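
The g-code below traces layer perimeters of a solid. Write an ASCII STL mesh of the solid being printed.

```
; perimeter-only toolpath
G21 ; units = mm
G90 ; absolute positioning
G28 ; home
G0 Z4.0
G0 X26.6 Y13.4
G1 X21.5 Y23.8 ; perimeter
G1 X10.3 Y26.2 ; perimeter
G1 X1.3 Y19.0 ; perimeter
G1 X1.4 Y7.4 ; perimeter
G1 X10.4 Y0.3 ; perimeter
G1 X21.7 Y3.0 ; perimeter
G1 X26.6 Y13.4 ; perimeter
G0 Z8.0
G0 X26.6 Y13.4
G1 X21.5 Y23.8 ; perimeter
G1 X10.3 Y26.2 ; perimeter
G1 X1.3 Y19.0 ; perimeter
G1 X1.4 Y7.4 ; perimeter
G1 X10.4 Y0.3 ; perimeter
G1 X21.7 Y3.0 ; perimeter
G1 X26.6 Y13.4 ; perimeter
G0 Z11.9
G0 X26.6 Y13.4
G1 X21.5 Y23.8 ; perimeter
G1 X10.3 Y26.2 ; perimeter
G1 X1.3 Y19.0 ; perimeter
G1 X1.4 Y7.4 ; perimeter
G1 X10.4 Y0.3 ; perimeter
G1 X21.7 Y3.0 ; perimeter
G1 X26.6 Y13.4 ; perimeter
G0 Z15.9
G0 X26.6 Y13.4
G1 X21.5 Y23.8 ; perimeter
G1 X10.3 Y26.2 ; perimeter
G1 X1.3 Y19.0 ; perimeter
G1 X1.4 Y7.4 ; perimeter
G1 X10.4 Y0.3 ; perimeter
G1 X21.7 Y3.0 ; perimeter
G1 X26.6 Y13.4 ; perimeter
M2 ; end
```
solid part
  facet normal 0.0000 0.0000 -1.0000
    outer loop
      vertex 10.3 26.2 0.0
      vertex 21.5 23.8 0.0
      vertex 26.6 13.4 0.0
    endloop
  endfacet
  facet normal 0.0000 0.0000 -1.0000
    outer loop
      vertex 1.3 19.0 0.0
      vertex 10.3 26.2 0.0
      vertex 26.6 13.4 0.0
    endloop
  endfacet
  facet normal 0.0000 0.0000 -1.0000
    outer loop
      vertex 1.4 7.4 0.0
      vertex 1.3 19.0 0.0
      vertex 26.6 13.4 0.0
    endloop
  endfacet
  facet normal 0.0000 0.0000 -1.0000
    outer loop
      vertex 10.4 0.3 0.0
      vertex 1.4 7.4 0.0
      vertex 26.6 13.4 0.0
    endloop
  endfacet
  facet normal 0.0000 0.0000 -1.0000
    outer loop
      vertex 21.7 3.0 0.0
      vertex 10.4 0.3 0.0
      vertex 26.6 13.4 0.0
    endloop
  endfacet
  facet normal 0.0000 0.0000 1.0000
    outer loop
      vertex 26.6 13.4 15.9
      vertex 21.5 23.8 15.9
      vertex 10.3 26.2 15.9
    endloop
  endfacet
  facet normal 0.0000 0.0000 1.0000
    outer loop
      vertex 26.6 13.4 15.9
      vertex 10.3 26.2 15.9
      vertex 1.3 19.0 15.9
    endloop
  endfacet
  facet normal 0.0000 0.0000 1.0000
    outer loop
      vertex 26.6 13.4 15.9
      vertex 1.3 19.0 15.9
      vertex 1.4 7.4 15.9
    endloop
  endfacet
  facet normal 0.0000 0.0000 1.0000
    outer loop
      vertex 26.6 13.4 15.9
      vertex 1.4 7.4 15.9
      vertex 10.4 0.3 15.9
    endloop
  endfacet
  facet normal 0.0000 0.0000 1.0000
    outer loop
      vertex 26.6 13.4 15.9
      vertex 10.4 0.3 15.9
      vertex 21.7 3.0 15.9
    endloop
  endfacet
  facet normal 0.8979 0.4403 0.0000
    outer loop
      vertex 26.6 13.4 0.0
      vertex 21.5 23.8 0.0
      vertex 21.5 23.8 15.9
    endloop
  endfacet
  facet normal 0.8979 0.4403 0.0000
    outer loop
      vertex 26.6 13.4 0.0
      vertex 21.5 23.8 15.9
      vertex 26.6 13.4 15.9
    endloop
  endfacet
  facet normal 0.2095 0.9778 0.0000
    outer loop
      vertex 21.5 23.8 0.0
      vertex 10.3 26.2 0.0
      vertex 10.3 26.2 15.9
    endloop
  endfacet
  facet normal 0.2095 0.9778 0.0000
    outer loop
      vertex 21.5 23.8 0.0
      vertex 10.3 26.2 15.9
      vertex 21.5 23.8 15.9
    endloop
  endfacet
  facet normal -0.6247 0.7809 0.0000
    outer loop
      vertex 10.3 26.2 0.0
      vertex 1.3 19.0 0.0
      vertex 1.3 19.0 15.9
    endloop
  endfacet
  facet normal -0.6247 0.7809 0.0000
    outer loop
      vertex 10.3 26.2 0.0
      vertex 1.3 19.0 15.9
      vertex 10.3 26.2 15.9
    endloop
  endfacet
  facet normal -1.0000 -0.0086 0.0000
    outer loop
      vertex 1.3 19.0 0.0
      vertex 1.4 7.4 0.0
      vertex 1.4 7.4 15.9
    endloop
  endfacet
  facet normal -1.0000 -0.0086 0.0000
    outer loop
      vertex 1.3 19.0 0.0
      vertex 1.4 7.4 15.9
      vertex 1.3 19.0 15.9
    endloop
  endfacet
  facet normal -0.6194 -0.7851 0.0000
    outer loop
      vertex 1.4 7.4 0.0
      vertex 10.4 0.3 0.0
      vertex 10.4 0.3 15.9
    endloop
  endfacet
  facet normal -0.6194 -0.7851 0.0000
    outer loop
      vertex 1.4 7.4 0.0
      vertex 10.4 0.3 15.9
      vertex 1.4 7.4 15.9
    endloop
  endfacet
  facet normal 0.2324 -0.9726 0.0000
    outer loop
      vertex 10.4 0.3 0.0
      vertex 21.7 3.0 0.0
      vertex 21.7 3.0 15.9
    endloop
  endfacet
  facet normal 0.2324 -0.9726 0.0000
    outer loop
      vertex 10.4 0.3 0.0
      vertex 21.7 3.0 15.9
      vertex 10.4 0.3 15.9
    endloop
  endfacet
  facet normal 0.9046 -0.4262 0.0000
    outer loop
      vertex 21.7 3.0 0.0
      vertex 26.6 13.4 0.0
      vertex 26.6 13.4 15.9
    endloop
  endfacet
  facet normal 0.9046 -0.4262 0.0000
    outer loop
      vertex 21.7 3.0 0.0
      vertex 26.6 13.4 15.9
      vertex 21.7 3.0 15.9
    endloop
  endfacet
endsolid part

The G0 Z moves step by Δz≈4.0 mm. Every layer's G1 loop is the same polygon, so the solid is a straight extrusion of it from z=0 to z≈15.9. Closing with flat bottom and top caps and triangulating gives 24 facets — a regular 7-sided prism (a cylinder approximated with 7 flat sides), circumscribed radius ≈ 13.3 mm, height ≈ 15.9 mm.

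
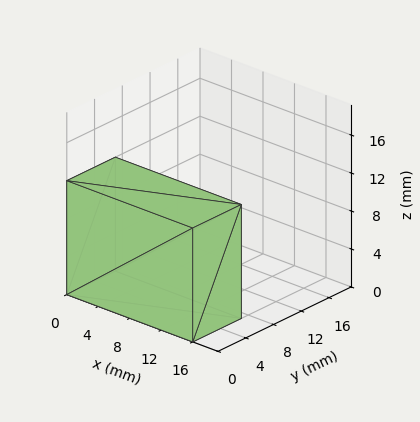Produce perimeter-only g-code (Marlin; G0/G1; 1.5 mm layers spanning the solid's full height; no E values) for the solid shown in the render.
Reading the render: the shape is a rectangular box, roughly 16 × 7 mm footprint and 12 mm tall (dimensions read to the nearest mm from the axis ticks). For the g-code, the solid's height is divided into equal slices at the stated Δz and each level perimeter traced with G1 moves after a G0 lift.

; perimeter-only toolpath
G21 ; units = mm
G90 ; absolute positioning
G28 ; home
; layer 1
G0 Z1.5
G0 X0.0 Y0.0
G1 X16.0 Y0.0
G1 X16.0 Y7.0
G1 X0.0 Y7.0
G1 X0.0 Y0.0
; layer 2
G0 Z3.0
G0 X0.0 Y0.0
G1 X16.0 Y0.0
G1 X16.0 Y7.0
G1 X0.0 Y7.0
G1 X0.0 Y0.0
; layer 3
G0 Z4.5
G0 X0.0 Y0.0
G1 X16.0 Y0.0
G1 X16.0 Y7.0
G1 X0.0 Y7.0
G1 X0.0 Y0.0
; layer 4
G0 Z6.0
G0 X0.0 Y0.0
G1 X16.0 Y0.0
G1 X16.0 Y7.0
G1 X0.0 Y7.0
G1 X0.0 Y0.0
; layer 5
G0 Z7.5
G0 X0.0 Y0.0
G1 X16.0 Y0.0
G1 X16.0 Y7.0
G1 X0.0 Y7.0
G1 X0.0 Y0.0
; layer 6
G0 Z9.0
G0 X0.0 Y0.0
G1 X16.0 Y0.0
G1 X16.0 Y7.0
G1 X0.0 Y7.0
G1 X0.0 Y0.0
; layer 7
G0 Z10.5
G0 X0.0 Y0.0
G1 X16.0 Y0.0
G1 X16.0 Y7.0
G1 X0.0 Y7.0
G1 X0.0 Y0.0
; layer 8
G0 Z12.0
G0 X0.0 Y0.0
G1 X16.0 Y0.0
G1 X16.0 Y7.0
G1 X0.0 Y7.0
G1 X0.0 Y0.0
M2 ; end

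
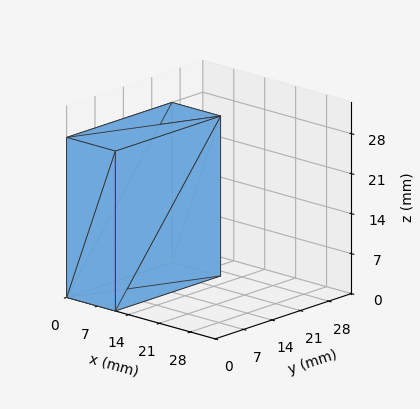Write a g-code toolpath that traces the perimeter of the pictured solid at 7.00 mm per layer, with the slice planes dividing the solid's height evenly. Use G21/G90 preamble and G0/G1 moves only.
Reading the render: the shape is a rectangular box, roughly 11 × 26 mm footprint and 28 mm tall (dimensions read to the nearest mm from the axis ticks). For the g-code, the solid's height is divided into equal slices at the stated Δz and each level perimeter traced with G1 moves after a G0 lift.

; perimeter-only toolpath
G21 ; units = mm
G90 ; absolute positioning
G28 ; home
; layer 1
G0 Z7.00
G0 X0.00 Y0.00
G1 X11.00 Y0.00
G1 X11.00 Y26.00
G1 X0.00 Y26.00
G1 X0.00 Y0.00
; layer 2
G0 Z14.00
G0 X0.00 Y0.00
G1 X11.00 Y0.00
G1 X11.00 Y26.00
G1 X0.00 Y26.00
G1 X0.00 Y0.00
; layer 3
G0 Z21.00
G0 X0.00 Y0.00
G1 X11.00 Y0.00
G1 X11.00 Y26.00
G1 X0.00 Y26.00
G1 X0.00 Y0.00
; layer 4
G0 Z28.00
G0 X0.00 Y0.00
G1 X11.00 Y0.00
G1 X11.00 Y26.00
G1 X0.00 Y26.00
G1 X0.00 Y0.00
M2 ; end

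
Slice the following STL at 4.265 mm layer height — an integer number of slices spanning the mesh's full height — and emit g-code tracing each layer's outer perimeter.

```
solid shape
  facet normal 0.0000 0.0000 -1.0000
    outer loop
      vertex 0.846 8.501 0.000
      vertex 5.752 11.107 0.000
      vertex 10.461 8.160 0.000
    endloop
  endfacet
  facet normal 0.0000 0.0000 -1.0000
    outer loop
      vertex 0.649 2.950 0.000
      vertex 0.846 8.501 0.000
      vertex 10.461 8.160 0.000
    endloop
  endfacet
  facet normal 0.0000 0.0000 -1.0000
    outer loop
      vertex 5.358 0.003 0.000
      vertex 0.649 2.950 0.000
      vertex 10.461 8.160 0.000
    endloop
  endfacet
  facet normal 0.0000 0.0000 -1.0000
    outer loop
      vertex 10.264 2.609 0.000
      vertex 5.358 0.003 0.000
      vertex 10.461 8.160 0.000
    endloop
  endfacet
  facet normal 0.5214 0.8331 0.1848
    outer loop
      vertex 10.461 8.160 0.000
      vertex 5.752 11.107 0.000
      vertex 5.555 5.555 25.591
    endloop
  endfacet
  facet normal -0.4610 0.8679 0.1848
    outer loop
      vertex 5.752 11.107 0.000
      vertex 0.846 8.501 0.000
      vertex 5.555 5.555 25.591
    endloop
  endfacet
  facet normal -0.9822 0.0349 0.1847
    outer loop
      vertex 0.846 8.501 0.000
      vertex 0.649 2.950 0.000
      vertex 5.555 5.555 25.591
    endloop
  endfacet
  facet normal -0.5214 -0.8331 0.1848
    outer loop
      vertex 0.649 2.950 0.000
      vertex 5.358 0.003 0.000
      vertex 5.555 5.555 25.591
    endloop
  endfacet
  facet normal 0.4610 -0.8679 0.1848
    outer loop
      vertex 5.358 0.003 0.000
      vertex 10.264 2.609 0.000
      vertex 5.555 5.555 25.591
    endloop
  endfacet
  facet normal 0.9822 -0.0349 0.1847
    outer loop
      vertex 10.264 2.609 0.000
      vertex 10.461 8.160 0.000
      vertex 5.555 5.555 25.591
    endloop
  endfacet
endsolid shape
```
; perimeter-only toolpath
G21 ; units = mm
G90 ; absolute positioning
G28 ; home
; layer 1
G0 Z4.265
G0 X9.643 Y7.726
G1 X5.719 Y10.182
G1 X1.631 Y8.010
G1 X1.467 Y3.384
G1 X5.391 Y0.928
G1 X9.479 Y3.100
G1 X9.643 Y7.726
; layer 2
G0 Z8.530
G0 X8.826 Y7.292
G1 X5.686 Y9.256
G1 X2.416 Y7.519
G1 X2.284 Y3.818
G1 X5.424 Y1.854
G1 X8.694 Y3.591
G1 X8.826 Y7.292
; layer 3
G0 Z12.796
G0 X8.008 Y6.857
G1 X5.653 Y8.331
G1 X3.200 Y7.028
G1 X3.102 Y4.252
G1 X5.457 Y2.779
G1 X7.909 Y4.082
G1 X8.008 Y6.857
; layer 4
G0 Z17.061
G0 X7.190 Y6.423
G1 X5.621 Y7.406
G1 X3.985 Y6.537
G1 X3.920 Y4.687
G1 X5.489 Y3.704
G1 X7.125 Y4.573
G1 X7.190 Y6.423
; layer 5
G0 Z21.326
G0 X6.373 Y5.989
G1 X5.588 Y6.480
G1 X4.770 Y6.046
G1 X4.737 Y5.121
G1 X5.522 Y4.630
G1 X6.340 Y5.064
G1 X6.373 Y5.989
M2 ; end

The solid is a regular 6-sided pyramid, base circumscribed radius ≈ 5.55 mm, apex at z ≈ 25.6 mm. Slicing at Δz = 4.265 mm — 6 equal slices spanning the solid's height, so layer i sits at z = i·h/6 — gives 5 non-empty perimeters. Each is a 6-segment closed polygon; G0 lifts to the layer z and rapids to the start vertex, then G1 traces the edges. The cross-section shrinks linearly with z (the slice at the apex is degenerate and omitted).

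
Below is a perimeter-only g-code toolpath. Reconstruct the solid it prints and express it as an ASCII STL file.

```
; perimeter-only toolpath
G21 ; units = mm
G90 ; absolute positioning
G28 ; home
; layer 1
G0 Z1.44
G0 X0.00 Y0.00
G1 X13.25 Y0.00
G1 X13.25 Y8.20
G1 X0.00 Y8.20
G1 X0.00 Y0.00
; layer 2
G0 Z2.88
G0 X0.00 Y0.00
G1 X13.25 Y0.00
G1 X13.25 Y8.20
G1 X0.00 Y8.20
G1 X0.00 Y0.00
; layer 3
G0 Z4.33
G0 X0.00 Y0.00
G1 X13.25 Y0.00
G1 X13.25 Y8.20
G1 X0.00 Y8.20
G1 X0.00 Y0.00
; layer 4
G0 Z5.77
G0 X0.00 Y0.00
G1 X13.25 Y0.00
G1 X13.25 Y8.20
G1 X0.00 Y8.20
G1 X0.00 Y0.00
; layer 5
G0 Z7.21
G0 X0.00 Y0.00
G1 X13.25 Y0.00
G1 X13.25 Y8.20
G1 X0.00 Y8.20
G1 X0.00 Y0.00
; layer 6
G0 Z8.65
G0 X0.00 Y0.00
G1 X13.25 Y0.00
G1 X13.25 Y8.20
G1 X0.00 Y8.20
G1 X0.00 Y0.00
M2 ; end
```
solid part
  facet normal 0.0000 0.0000 -1.0000
    outer loop
      vertex 13.25 8.20 0.00
      vertex 13.25 0.00 0.00
      vertex 0.00 0.00 0.00
    endloop
  endfacet
  facet normal 0.0000 0.0000 -1.0000
    outer loop
      vertex 0.00 8.20 0.00
      vertex 13.25 8.20 0.00
      vertex 0.00 0.00 0.00
    endloop
  endfacet
  facet normal 0.0000 0.0000 1.0000
    outer loop
      vertex 0.00 0.00 8.65
      vertex 13.25 0.00 8.65
      vertex 13.25 8.20 8.65
    endloop
  endfacet
  facet normal 0.0000 0.0000 1.0000
    outer loop
      vertex 0.00 0.00 8.65
      vertex 13.25 8.20 8.65
      vertex 0.00 8.20 8.65
    endloop
  endfacet
  facet normal 0.0000 -1.0000 0.0000
    outer loop
      vertex 0.00 0.00 0.00
      vertex 13.25 0.00 0.00
      vertex 13.25 0.00 8.65
    endloop
  endfacet
  facet normal 0.0000 -1.0000 0.0000
    outer loop
      vertex 0.00 0.00 0.00
      vertex 13.25 0.00 8.65
      vertex 0.00 0.00 8.65
    endloop
  endfacet
  facet normal 0.0000 1.0000 0.0000
    outer loop
      vertex 13.25 8.20 8.65
      vertex 13.25 8.20 0.00
      vertex 0.00 8.20 0.00
    endloop
  endfacet
  facet normal 0.0000 1.0000 0.0000
    outer loop
      vertex 0.00 8.20 8.65
      vertex 13.25 8.20 8.65
      vertex 0.00 8.20 0.00
    endloop
  endfacet
  facet normal -1.0000 0.0000 0.0000
    outer loop
      vertex 0.00 8.20 8.65
      vertex 0.00 8.20 0.00
      vertex 0.00 0.00 0.00
    endloop
  endfacet
  facet normal -1.0000 0.0000 0.0000
    outer loop
      vertex 0.00 0.00 8.65
      vertex 0.00 8.20 8.65
      vertex 0.00 0.00 0.00
    endloop
  endfacet
  facet normal 1.0000 0.0000 0.0000
    outer loop
      vertex 13.25 0.00 0.00
      vertex 13.25 8.20 0.00
      vertex 13.25 8.20 8.65
    endloop
  endfacet
  facet normal 1.0000 0.0000 0.0000
    outer loop
      vertex 13.25 0.00 0.00
      vertex 13.25 8.20 8.65
      vertex 13.25 0.00 8.65
    endloop
  endfacet
endsolid part

The G0 Z moves step by Δz≈1.44 mm. Every layer's G1 loop is the same polygon, so the solid is a straight extrusion of it from z=0 to z≈8.65. Closing with flat bottom and top caps and triangulating gives 12 facets — a rectangular box, roughly 13.2 × 8.2 mm footprint and 8.65 mm tall.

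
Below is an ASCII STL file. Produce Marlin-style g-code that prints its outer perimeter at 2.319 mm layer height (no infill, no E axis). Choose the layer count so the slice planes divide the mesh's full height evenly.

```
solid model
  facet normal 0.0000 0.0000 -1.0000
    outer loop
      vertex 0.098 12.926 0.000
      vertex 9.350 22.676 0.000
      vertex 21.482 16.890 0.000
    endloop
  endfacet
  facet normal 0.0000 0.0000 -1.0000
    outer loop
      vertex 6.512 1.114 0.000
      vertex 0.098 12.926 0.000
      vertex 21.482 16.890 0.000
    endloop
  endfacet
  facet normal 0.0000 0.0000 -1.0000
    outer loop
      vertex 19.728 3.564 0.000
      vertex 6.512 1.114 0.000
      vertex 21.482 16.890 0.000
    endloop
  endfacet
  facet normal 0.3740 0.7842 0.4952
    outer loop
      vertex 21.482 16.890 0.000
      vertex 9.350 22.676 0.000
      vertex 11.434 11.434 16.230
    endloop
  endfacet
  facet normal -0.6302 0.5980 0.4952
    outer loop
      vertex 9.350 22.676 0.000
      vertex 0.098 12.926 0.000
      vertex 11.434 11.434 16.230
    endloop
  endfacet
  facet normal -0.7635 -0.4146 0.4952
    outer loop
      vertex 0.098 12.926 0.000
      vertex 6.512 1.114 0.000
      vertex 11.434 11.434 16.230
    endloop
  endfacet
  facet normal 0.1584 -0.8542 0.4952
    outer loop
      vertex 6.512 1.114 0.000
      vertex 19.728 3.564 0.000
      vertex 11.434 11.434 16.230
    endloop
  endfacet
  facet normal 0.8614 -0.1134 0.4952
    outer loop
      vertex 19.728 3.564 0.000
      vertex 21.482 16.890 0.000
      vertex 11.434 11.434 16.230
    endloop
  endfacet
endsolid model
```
; perimeter-only toolpath
G21 ; units = mm
G90 ; absolute positioning
G28 ; home
; layer 1
G0 Z2.319
G0 X20.047 Y16.111
G1 X9.648 Y21.070
G1 X1.717 Y12.713
G1 X7.215 Y2.588
G1 X18.543 Y4.688
G1 X20.047 Y16.111
; layer 2
G0 Z4.637
G0 X18.611 Y15.331
G1 X9.945 Y19.464
G1 X3.337 Y12.500
G1 X7.918 Y4.063
G1 X17.358 Y5.813
G1 X18.611 Y15.331
; layer 3
G0 Z6.956
G0 X17.176 Y14.552
G1 X10.243 Y17.858
G1 X4.956 Y12.287
G1 X8.621 Y5.537
G1 X16.173 Y6.937
G1 X17.176 Y14.552
; layer 4
G0 Z9.274
G0 X15.740 Y13.772
G1 X10.541 Y16.252
G1 X6.576 Y12.073
G1 X9.325 Y7.011
G1 X14.989 Y8.061
G1 X15.740 Y13.772
; layer 5
G0 Z11.593
G0 X14.305 Y12.993
G1 X10.839 Y14.646
G1 X8.195 Y11.860
G1 X10.028 Y8.485
G1 X13.804 Y9.185
G1 X14.305 Y12.993
; layer 6
G0 Z13.911
G0 X12.869 Y12.213
G1 X11.136 Y13.040
G1 X9.815 Y11.647
G1 X10.731 Y9.960
G1 X12.619 Y10.310
G1 X12.869 Y12.213
M2 ; end

The solid is a regular 5-sided pyramid, base circumscribed radius ≈ 11.4 mm, apex at z ≈ 16.2 mm. Slicing at Δz = 2.319 mm — 7 equal slices spanning the solid's height, so layer i sits at z = i·h/7 — gives 6 non-empty perimeters. Each is a 5-segment closed polygon; G0 lifts to the layer z and rapids to the start vertex, then G1 traces the edges. The cross-section shrinks linearly with z (the slice at the apex is degenerate and omitted).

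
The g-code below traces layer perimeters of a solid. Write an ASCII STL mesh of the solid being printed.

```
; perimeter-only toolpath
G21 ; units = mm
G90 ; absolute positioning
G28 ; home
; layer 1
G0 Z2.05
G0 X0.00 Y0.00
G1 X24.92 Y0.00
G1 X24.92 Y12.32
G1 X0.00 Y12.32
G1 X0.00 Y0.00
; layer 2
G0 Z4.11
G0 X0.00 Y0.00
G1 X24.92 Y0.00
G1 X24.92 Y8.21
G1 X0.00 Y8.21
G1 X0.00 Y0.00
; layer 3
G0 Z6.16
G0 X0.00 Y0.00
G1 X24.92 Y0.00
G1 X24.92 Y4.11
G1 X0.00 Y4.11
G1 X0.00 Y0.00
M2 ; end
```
solid part
  facet normal 0.0000 0.0000 -1.0000
    outer loop
      vertex 24.92 16.42 0.00
      vertex 24.92 0.00 0.00
      vertex 0.00 0.00 0.00
    endloop
  endfacet
  facet normal 0.0000 0.0000 -1.0000
    outer loop
      vertex 0.00 16.42 0.00
      vertex 24.92 16.42 0.00
      vertex 0.00 0.00 0.00
    endloop
  endfacet
  facet normal 0.0000 -1.0000 0.0000
    outer loop
      vertex 0.00 0.00 0.00
      vertex 24.92 0.00 0.00
      vertex 24.92 0.00 8.21
    endloop
  endfacet
  facet normal 0.0000 -1.0000 0.0000
    outer loop
      vertex 0.00 0.00 0.00
      vertex 24.92 0.00 8.21
      vertex 0.00 0.00 8.21
    endloop
  endfacet
  facet normal 0.0000 0.4472 0.8944
    outer loop
      vertex 0.00 0.00 8.21
      vertex 24.92 0.00 8.21
      vertex 24.92 16.42 0.00
    endloop
  endfacet
  facet normal 0.0000 0.4472 0.8944
    outer loop
      vertex 0.00 0.00 8.21
      vertex 24.92 16.42 0.00
      vertex 0.00 16.42 0.00
    endloop
  endfacet
  facet normal -1.0000 0.0000 0.0000
    outer loop
      vertex 0.00 0.00 8.21
      vertex 0.00 16.42 0.00
      vertex 0.00 0.00 0.00
    endloop
  endfacet
  facet normal 1.0000 0.0000 0.0000
    outer loop
      vertex 24.92 0.00 0.00
      vertex 24.92 16.42 0.00
      vertex 24.92 0.00 8.21
    endloop
  endfacet
endsolid part

The G0 Z moves step by Δz≈2.05 mm. The G1 loops shrink linearly with z, so the solid tapers from its base footprint up to z≈8.21. Closing with a flat bottom cap and the tapered top and triangulating gives 8 facets — a wedge (ramp): 24.9 × 16.4 mm base, rising to 8.21 mm along the y=0 edge and sloping linearly to z=0 at y=16.4.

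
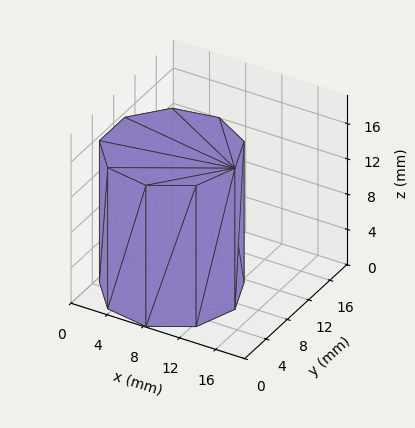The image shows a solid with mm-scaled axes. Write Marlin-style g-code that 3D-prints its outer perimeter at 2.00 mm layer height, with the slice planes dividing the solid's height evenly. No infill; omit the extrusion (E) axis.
Reading the render: the shape is a regular 9-sided prism (a cylinder approximated with 9 flat sides), circumscribed radius ≈ 7 mm, height ≈ 16 mm (dimensions read to the nearest mm from the axis ticks). For the g-code, the solid's height is divided into equal slices at the stated Δz and each level perimeter traced with G1 moves after a G0 lift.

; perimeter-only toolpath
G21 ; units = mm
G90 ; absolute positioning
G28 ; home
; layer 1
G0 Z2.00
G0 X14.00 Y7.00
G1 X12.36 Y11.50
G1 X8.22 Y13.89
G1 X3.50 Y13.06
G1 X0.42 Y9.39
G1 X0.42 Y4.61
G1 X3.50 Y0.94
G1 X8.22 Y0.11
G1 X12.36 Y2.50
G1 X14.00 Y7.00
; layer 2
G0 Z4.00
G0 X14.00 Y7.00
G1 X12.36 Y11.50
G1 X8.22 Y13.89
G1 X3.50 Y13.06
G1 X0.42 Y9.39
G1 X0.42 Y4.61
G1 X3.50 Y0.94
G1 X8.22 Y0.11
G1 X12.36 Y2.50
G1 X14.00 Y7.00
; layer 3
G0 Z6.00
G0 X14.00 Y7.00
G1 X12.36 Y11.50
G1 X8.22 Y13.89
G1 X3.50 Y13.06
G1 X0.42 Y9.39
G1 X0.42 Y4.61
G1 X3.50 Y0.94
G1 X8.22 Y0.11
G1 X12.36 Y2.50
G1 X14.00 Y7.00
; layer 4
G0 Z8.00
G0 X14.00 Y7.00
G1 X12.36 Y11.50
G1 X8.22 Y13.89
G1 X3.50 Y13.06
G1 X0.42 Y9.39
G1 X0.42 Y4.61
G1 X3.50 Y0.94
G1 X8.22 Y0.11
G1 X12.36 Y2.50
G1 X14.00 Y7.00
; layer 5
G0 Z10.00
G0 X14.00 Y7.00
G1 X12.36 Y11.50
G1 X8.22 Y13.89
G1 X3.50 Y13.06
G1 X0.42 Y9.39
G1 X0.42 Y4.61
G1 X3.50 Y0.94
G1 X8.22 Y0.11
G1 X12.36 Y2.50
G1 X14.00 Y7.00
; layer 6
G0 Z12.00
G0 X14.00 Y7.00
G1 X12.36 Y11.50
G1 X8.22 Y13.89
G1 X3.50 Y13.06
G1 X0.42 Y9.39
G1 X0.42 Y4.61
G1 X3.50 Y0.94
G1 X8.22 Y0.11
G1 X12.36 Y2.50
G1 X14.00 Y7.00
; layer 7
G0 Z14.00
G0 X14.00 Y7.00
G1 X12.36 Y11.50
G1 X8.22 Y13.89
G1 X3.50 Y13.06
G1 X0.42 Y9.39
G1 X0.42 Y4.61
G1 X3.50 Y0.94
G1 X8.22 Y0.11
G1 X12.36 Y2.50
G1 X14.00 Y7.00
; layer 8
G0 Z16.00
G0 X14.00 Y7.00
G1 X12.36 Y11.50
G1 X8.22 Y13.89
G1 X3.50 Y13.06
G1 X0.42 Y9.39
G1 X0.42 Y4.61
G1 X3.50 Y0.94
G1 X8.22 Y0.11
G1 X12.36 Y2.50
G1 X14.00 Y7.00
M2 ; end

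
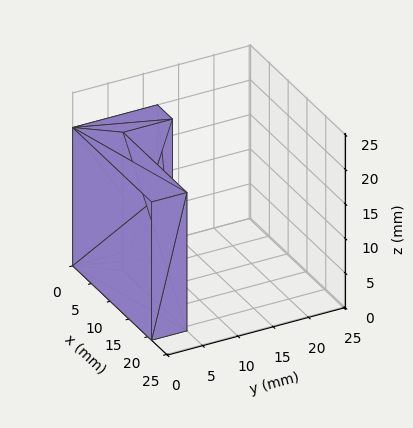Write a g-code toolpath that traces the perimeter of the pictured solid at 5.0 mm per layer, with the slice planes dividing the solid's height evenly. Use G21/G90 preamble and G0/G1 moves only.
Reading the render: the shape is an L-shaped prism: outer 21 × 12 mm, arm thicknesses ≈ 5 mm (horizontal) and 4 mm (vertical), extruded 20 mm in z (dimensions read to the nearest mm from the axis ticks). For the g-code, the solid's height is divided into equal slices at the stated Δz and each level perimeter traced with G1 moves after a G0 lift.

; perimeter-only toolpath
G21 ; units = mm
G90 ; absolute positioning
G28 ; home
; layer 1
G0 Z5.0
G0 X0.0 Y0.0
G1 X21.0 Y0.0
G1 X21.0 Y5.0
G1 X4.0 Y5.0
G1 X4.0 Y12.0
G1 X0.0 Y12.0
G1 X0.0 Y0.0
; layer 2
G0 Z10.0
G0 X0.0 Y0.0
G1 X21.0 Y0.0
G1 X21.0 Y5.0
G1 X4.0 Y5.0
G1 X4.0 Y12.0
G1 X0.0 Y12.0
G1 X0.0 Y0.0
; layer 3
G0 Z15.0
G0 X0.0 Y0.0
G1 X21.0 Y0.0
G1 X21.0 Y5.0
G1 X4.0 Y5.0
G1 X4.0 Y12.0
G1 X0.0 Y12.0
G1 X0.0 Y0.0
; layer 4
G0 Z20.0
G0 X0.0 Y0.0
G1 X21.0 Y0.0
G1 X21.0 Y5.0
G1 X4.0 Y5.0
G1 X4.0 Y12.0
G1 X0.0 Y12.0
G1 X0.0 Y0.0
M2 ; end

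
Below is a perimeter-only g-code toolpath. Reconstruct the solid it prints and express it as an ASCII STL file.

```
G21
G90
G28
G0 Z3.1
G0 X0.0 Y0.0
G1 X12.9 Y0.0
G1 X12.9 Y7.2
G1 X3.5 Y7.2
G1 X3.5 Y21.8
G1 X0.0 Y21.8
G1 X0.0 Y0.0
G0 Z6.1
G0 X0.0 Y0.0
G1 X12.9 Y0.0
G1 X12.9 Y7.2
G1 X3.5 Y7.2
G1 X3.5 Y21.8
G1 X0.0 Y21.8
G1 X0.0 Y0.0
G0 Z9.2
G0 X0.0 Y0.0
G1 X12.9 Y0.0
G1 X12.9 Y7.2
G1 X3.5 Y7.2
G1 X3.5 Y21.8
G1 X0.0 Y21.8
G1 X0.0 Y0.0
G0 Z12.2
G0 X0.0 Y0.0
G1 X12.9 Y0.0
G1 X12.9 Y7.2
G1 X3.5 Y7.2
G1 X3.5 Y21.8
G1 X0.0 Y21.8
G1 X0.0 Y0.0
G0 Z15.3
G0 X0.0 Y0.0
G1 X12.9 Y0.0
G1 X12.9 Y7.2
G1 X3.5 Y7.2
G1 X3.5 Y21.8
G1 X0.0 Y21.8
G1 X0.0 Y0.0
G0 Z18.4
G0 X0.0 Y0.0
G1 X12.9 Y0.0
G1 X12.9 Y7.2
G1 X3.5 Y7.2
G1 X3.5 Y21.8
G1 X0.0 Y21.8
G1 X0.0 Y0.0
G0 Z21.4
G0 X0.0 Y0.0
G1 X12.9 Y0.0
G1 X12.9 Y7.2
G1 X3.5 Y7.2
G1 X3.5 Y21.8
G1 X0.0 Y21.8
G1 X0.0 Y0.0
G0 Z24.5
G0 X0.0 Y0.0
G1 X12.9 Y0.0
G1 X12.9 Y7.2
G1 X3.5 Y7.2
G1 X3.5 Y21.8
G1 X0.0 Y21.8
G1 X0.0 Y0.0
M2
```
solid part
  facet normal 0.0000 0.0000 -1.0000
    outer loop
      vertex 12.9 7.2 0.0
      vertex 12.9 0.0 0.0
      vertex 0.0 0.0 0.0
    endloop
  endfacet
  facet normal 0.0000 0.0000 -1.0000
    outer loop
      vertex 3.5 7.2 0.0
      vertex 12.9 7.2 0.0
      vertex 0.0 0.0 0.0
    endloop
  endfacet
  facet normal 0.0000 0.0000 -1.0000
    outer loop
      vertex 3.5 21.8 0.0
      vertex 3.5 7.2 0.0
      vertex 0.0 0.0 0.0
    endloop
  endfacet
  facet normal 0.0000 0.0000 -1.0000
    outer loop
      vertex 0.0 21.8 0.0
      vertex 3.5 21.8 0.0
      vertex 0.0 0.0 0.0
    endloop
  endfacet
  facet normal 0.0000 0.0000 1.0000
    outer loop
      vertex 0.0 0.0 24.5
      vertex 12.9 0.0 24.5
      vertex 12.9 7.2 24.5
    endloop
  endfacet
  facet normal 0.0000 0.0000 1.0000
    outer loop
      vertex 0.0 0.0 24.5
      vertex 12.9 7.2 24.5
      vertex 3.5 7.2 24.5
    endloop
  endfacet
  facet normal 0.0000 0.0000 1.0000
    outer loop
      vertex 0.0 0.0 24.5
      vertex 3.5 7.2 24.5
      vertex 3.5 21.8 24.5
    endloop
  endfacet
  facet normal 0.0000 0.0000 1.0000
    outer loop
      vertex 0.0 0.0 24.5
      vertex 3.5 21.8 24.5
      vertex 0.0 21.8 24.5
    endloop
  endfacet
  facet normal 0.0000 -1.0000 0.0000
    outer loop
      vertex 0.0 0.0 0.0
      vertex 12.9 0.0 0.0
      vertex 12.9 0.0 24.5
    endloop
  endfacet
  facet normal 0.0000 -1.0000 0.0000
    outer loop
      vertex 0.0 0.0 0.0
      vertex 12.9 0.0 24.5
      vertex 0.0 0.0 24.5
    endloop
  endfacet
  facet normal 1.0000 0.0000 0.0000
    outer loop
      vertex 12.9 0.0 0.0
      vertex 12.9 7.2 0.0
      vertex 12.9 7.2 24.5
    endloop
  endfacet
  facet normal 1.0000 0.0000 0.0000
    outer loop
      vertex 12.9 0.0 0.0
      vertex 12.9 7.2 24.5
      vertex 12.9 0.0 24.5
    endloop
  endfacet
  facet normal 0.0000 1.0000 0.0000
    outer loop
      vertex 12.9 7.2 0.0
      vertex 3.5 7.2 0.0
      vertex 3.5 7.2 24.5
    endloop
  endfacet
  facet normal 0.0000 1.0000 0.0000
    outer loop
      vertex 12.9 7.2 0.0
      vertex 3.5 7.2 24.5
      vertex 12.9 7.2 24.5
    endloop
  endfacet
  facet normal 1.0000 0.0000 0.0000
    outer loop
      vertex 3.5 7.2 0.0
      vertex 3.5 21.8 0.0
      vertex 3.5 21.8 24.5
    endloop
  endfacet
  facet normal 1.0000 0.0000 0.0000
    outer loop
      vertex 3.5 7.2 0.0
      vertex 3.5 21.8 24.5
      vertex 3.5 7.2 24.5
    endloop
  endfacet
  facet normal 0.0000 1.0000 0.0000
    outer loop
      vertex 3.5 21.8 0.0
      vertex 0.0 21.8 0.0
      vertex 0.0 21.8 24.5
    endloop
  endfacet
  facet normal 0.0000 1.0000 0.0000
    outer loop
      vertex 3.5 21.8 0.0
      vertex 0.0 21.8 24.5
      vertex 3.5 21.8 24.5
    endloop
  endfacet
  facet normal -1.0000 0.0000 0.0000
    outer loop
      vertex 0.0 21.8 0.0
      vertex 0.0 0.0 0.0
      vertex 0.0 0.0 24.5
    endloop
  endfacet
  facet normal -1.0000 0.0000 0.0000
    outer loop
      vertex 0.0 21.8 0.0
      vertex 0.0 0.0 24.5
      vertex 0.0 21.8 24.5
    endloop
  endfacet
endsolid part

The G0 Z moves step by Δz≈3.1 mm. Every layer's G1 loop is the same polygon, so the solid is a straight extrusion of it from z=0 to z≈24.5. Closing with flat bottom and top caps and triangulating gives 20 facets — an L-shaped prism: outer 12.9 × 21.8 mm, arm thicknesses ≈ 7.2 mm (horizontal) and 3.5 mm (vertical), extruded 24.5 mm in z.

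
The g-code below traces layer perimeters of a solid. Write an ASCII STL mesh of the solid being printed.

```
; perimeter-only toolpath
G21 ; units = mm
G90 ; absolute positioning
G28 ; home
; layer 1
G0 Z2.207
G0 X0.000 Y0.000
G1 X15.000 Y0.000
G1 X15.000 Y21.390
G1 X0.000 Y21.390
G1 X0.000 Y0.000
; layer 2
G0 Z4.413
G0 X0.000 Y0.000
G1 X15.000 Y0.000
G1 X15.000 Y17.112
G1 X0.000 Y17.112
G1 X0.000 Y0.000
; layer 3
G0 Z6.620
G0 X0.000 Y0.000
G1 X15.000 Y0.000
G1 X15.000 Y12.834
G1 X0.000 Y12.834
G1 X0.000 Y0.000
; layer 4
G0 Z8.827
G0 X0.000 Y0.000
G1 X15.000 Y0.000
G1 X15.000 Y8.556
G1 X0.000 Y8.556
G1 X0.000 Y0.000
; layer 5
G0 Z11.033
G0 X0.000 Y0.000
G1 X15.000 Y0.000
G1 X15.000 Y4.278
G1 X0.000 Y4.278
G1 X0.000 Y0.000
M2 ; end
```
solid part
  facet normal 0.0000 0.0000 -1.0000
    outer loop
      vertex 15.000 25.668 0.000
      vertex 15.000 0.000 0.000
      vertex 0.000 0.000 0.000
    endloop
  endfacet
  facet normal 0.0000 0.0000 -1.0000
    outer loop
      vertex 0.000 25.668 0.000
      vertex 15.000 25.668 0.000
      vertex 0.000 0.000 0.000
    endloop
  endfacet
  facet normal 0.0000 -1.0000 0.0000
    outer loop
      vertex 0.000 0.000 0.000
      vertex 15.000 0.000 0.000
      vertex 15.000 0.000 13.240
    endloop
  endfacet
  facet normal 0.0000 -1.0000 0.0000
    outer loop
      vertex 0.000 0.000 0.000
      vertex 15.000 0.000 13.240
      vertex 0.000 0.000 13.240
    endloop
  endfacet
  facet normal 0.0000 0.4584 0.8887
    outer loop
      vertex 0.000 0.000 13.240
      vertex 15.000 0.000 13.240
      vertex 15.000 25.668 0.000
    endloop
  endfacet
  facet normal 0.0000 0.4584 0.8887
    outer loop
      vertex 0.000 0.000 13.240
      vertex 15.000 25.668 0.000
      vertex 0.000 25.668 0.000
    endloop
  endfacet
  facet normal -1.0000 0.0000 0.0000
    outer loop
      vertex 0.000 0.000 13.240
      vertex 0.000 25.668 0.000
      vertex 0.000 0.000 0.000
    endloop
  endfacet
  facet normal 1.0000 0.0000 0.0000
    outer loop
      vertex 15.000 0.000 0.000
      vertex 15.000 25.668 0.000
      vertex 15.000 0.000 13.240
    endloop
  endfacet
endsolid part

The G0 Z moves step by Δz≈2.207 mm. The G1 loops shrink linearly with z, so the solid tapers from its base footprint up to z≈13.2. Closing with a flat bottom cap and the tapered top and triangulating gives 8 facets — a wedge (ramp): 15 × 25.7 mm base, rising to 13.2 mm along the y=0 edge and sloping linearly to z=0 at y=25.7.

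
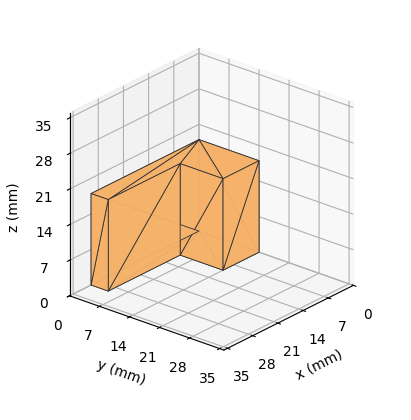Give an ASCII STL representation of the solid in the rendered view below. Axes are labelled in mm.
Reading the render: the shape is an L-shaped prism: outer 30 × 14 mm, arm thicknesses ≈ 4 mm (horizontal) and 10 mm (vertical), extruded 18 mm in z (dimensions read to the nearest mm from the axis ticks). For the STL, each face is triangulated and given an outward normal.

solid part
  facet normal 0.0000 0.0000 -1.0000
    outer loop
      vertex 30.0 4.0 0.0
      vertex 30.0 0.0 0.0
      vertex 0.0 0.0 0.0
    endloop
  endfacet
  facet normal 0.0000 0.0000 -1.0000
    outer loop
      vertex 10.0 4.0 0.0
      vertex 30.0 4.0 0.0
      vertex 0.0 0.0 0.0
    endloop
  endfacet
  facet normal 0.0000 0.0000 -1.0000
    outer loop
      vertex 10.0 14.0 0.0
      vertex 10.0 4.0 0.0
      vertex 0.0 0.0 0.0
    endloop
  endfacet
  facet normal 0.0000 0.0000 -1.0000
    outer loop
      vertex 0.0 14.0 0.0
      vertex 10.0 14.0 0.0
      vertex 0.0 0.0 0.0
    endloop
  endfacet
  facet normal 0.0000 0.0000 1.0000
    outer loop
      vertex 0.0 0.0 18.0
      vertex 30.0 0.0 18.0
      vertex 30.0 4.0 18.0
    endloop
  endfacet
  facet normal 0.0000 0.0000 1.0000
    outer loop
      vertex 0.0 0.0 18.0
      vertex 30.0 4.0 18.0
      vertex 10.0 4.0 18.0
    endloop
  endfacet
  facet normal 0.0000 0.0000 1.0000
    outer loop
      vertex 0.0 0.0 18.0
      vertex 10.0 4.0 18.0
      vertex 10.0 14.0 18.0
    endloop
  endfacet
  facet normal 0.0000 0.0000 1.0000
    outer loop
      vertex 0.0 0.0 18.0
      vertex 10.0 14.0 18.0
      vertex 0.0 14.0 18.0
    endloop
  endfacet
  facet normal 0.0000 -1.0000 0.0000
    outer loop
      vertex 0.0 0.0 0.0
      vertex 30.0 0.0 0.0
      vertex 30.0 0.0 18.0
    endloop
  endfacet
  facet normal 0.0000 -1.0000 0.0000
    outer loop
      vertex 0.0 0.0 0.0
      vertex 30.0 0.0 18.0
      vertex 0.0 0.0 18.0
    endloop
  endfacet
  facet normal 1.0000 0.0000 0.0000
    outer loop
      vertex 30.0 0.0 0.0
      vertex 30.0 4.0 0.0
      vertex 30.0 4.0 18.0
    endloop
  endfacet
  facet normal 1.0000 0.0000 0.0000
    outer loop
      vertex 30.0 0.0 0.0
      vertex 30.0 4.0 18.0
      vertex 30.0 0.0 18.0
    endloop
  endfacet
  facet normal 0.0000 1.0000 0.0000
    outer loop
      vertex 30.0 4.0 0.0
      vertex 10.0 4.0 0.0
      vertex 10.0 4.0 18.0
    endloop
  endfacet
  facet normal 0.0000 1.0000 0.0000
    outer loop
      vertex 30.0 4.0 0.0
      vertex 10.0 4.0 18.0
      vertex 30.0 4.0 18.0
    endloop
  endfacet
  facet normal 1.0000 0.0000 0.0000
    outer loop
      vertex 10.0 4.0 0.0
      vertex 10.0 14.0 0.0
      vertex 10.0 14.0 18.0
    endloop
  endfacet
  facet normal 1.0000 0.0000 0.0000
    outer loop
      vertex 10.0 4.0 0.0
      vertex 10.0 14.0 18.0
      vertex 10.0 4.0 18.0
    endloop
  endfacet
  facet normal 0.0000 1.0000 0.0000
    outer loop
      vertex 10.0 14.0 0.0
      vertex 0.0 14.0 0.0
      vertex 0.0 14.0 18.0
    endloop
  endfacet
  facet normal 0.0000 1.0000 0.0000
    outer loop
      vertex 10.0 14.0 0.0
      vertex 0.0 14.0 18.0
      vertex 10.0 14.0 18.0
    endloop
  endfacet
  facet normal -1.0000 0.0000 0.0000
    outer loop
      vertex 0.0 14.0 0.0
      vertex 0.0 0.0 0.0
      vertex 0.0 0.0 18.0
    endloop
  endfacet
  facet normal -1.0000 0.0000 0.0000
    outer loop
      vertex 0.0 14.0 0.0
      vertex 0.0 0.0 18.0
      vertex 0.0 14.0 18.0
    endloop
  endfacet
endsolid part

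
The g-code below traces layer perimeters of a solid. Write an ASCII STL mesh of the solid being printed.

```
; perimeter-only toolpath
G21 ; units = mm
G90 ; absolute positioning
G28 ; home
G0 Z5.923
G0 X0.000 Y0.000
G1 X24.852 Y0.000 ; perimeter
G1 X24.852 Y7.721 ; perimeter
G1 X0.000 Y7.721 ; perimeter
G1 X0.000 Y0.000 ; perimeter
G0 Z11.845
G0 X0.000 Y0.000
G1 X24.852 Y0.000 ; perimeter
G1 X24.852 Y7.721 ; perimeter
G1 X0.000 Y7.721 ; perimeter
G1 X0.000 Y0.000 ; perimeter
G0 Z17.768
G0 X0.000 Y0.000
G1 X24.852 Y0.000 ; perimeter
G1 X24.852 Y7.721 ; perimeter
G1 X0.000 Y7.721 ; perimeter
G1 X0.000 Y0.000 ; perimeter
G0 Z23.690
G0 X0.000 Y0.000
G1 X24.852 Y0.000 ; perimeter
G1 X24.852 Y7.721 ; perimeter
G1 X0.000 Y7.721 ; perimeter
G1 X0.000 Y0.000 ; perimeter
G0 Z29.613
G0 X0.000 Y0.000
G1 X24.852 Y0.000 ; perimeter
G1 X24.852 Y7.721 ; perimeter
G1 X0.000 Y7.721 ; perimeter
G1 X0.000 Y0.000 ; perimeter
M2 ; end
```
solid part
  facet normal 0.0000 0.0000 -1.0000
    outer loop
      vertex 24.852 7.721 0.000
      vertex 24.852 0.000 0.000
      vertex 0.000 0.000 0.000
    endloop
  endfacet
  facet normal 0.0000 0.0000 -1.0000
    outer loop
      vertex 0.000 7.721 0.000
      vertex 24.852 7.721 0.000
      vertex 0.000 0.000 0.000
    endloop
  endfacet
  facet normal 0.0000 0.0000 1.0000
    outer loop
      vertex 0.000 0.000 29.613
      vertex 24.852 0.000 29.613
      vertex 24.852 7.721 29.613
    endloop
  endfacet
  facet normal 0.0000 0.0000 1.0000
    outer loop
      vertex 0.000 0.000 29.613
      vertex 24.852 7.721 29.613
      vertex 0.000 7.721 29.613
    endloop
  endfacet
  facet normal 0.0000 -1.0000 0.0000
    outer loop
      vertex 0.000 0.000 0.000
      vertex 24.852 0.000 0.000
      vertex 24.852 0.000 29.613
    endloop
  endfacet
  facet normal 0.0000 -1.0000 0.0000
    outer loop
      vertex 0.000 0.000 0.000
      vertex 24.852 0.000 29.613
      vertex 0.000 0.000 29.613
    endloop
  endfacet
  facet normal 0.0000 1.0000 0.0000
    outer loop
      vertex 24.852 7.721 29.613
      vertex 24.852 7.721 0.000
      vertex 0.000 7.721 0.000
    endloop
  endfacet
  facet normal 0.0000 1.0000 0.0000
    outer loop
      vertex 0.000 7.721 29.613
      vertex 24.852 7.721 29.613
      vertex 0.000 7.721 0.000
    endloop
  endfacet
  facet normal -1.0000 0.0000 0.0000
    outer loop
      vertex 0.000 7.721 29.613
      vertex 0.000 7.721 0.000
      vertex 0.000 0.000 0.000
    endloop
  endfacet
  facet normal -1.0000 0.0000 0.0000
    outer loop
      vertex 0.000 0.000 29.613
      vertex 0.000 7.721 29.613
      vertex 0.000 0.000 0.000
    endloop
  endfacet
  facet normal 1.0000 0.0000 0.0000
    outer loop
      vertex 24.852 0.000 0.000
      vertex 24.852 7.721 0.000
      vertex 24.852 7.721 29.613
    endloop
  endfacet
  facet normal 1.0000 0.0000 0.0000
    outer loop
      vertex 24.852 0.000 0.000
      vertex 24.852 7.721 29.613
      vertex 24.852 0.000 29.613
    endloop
  endfacet
endsolid part

The G0 Z moves step by Δz≈5.923 mm. Every layer's G1 loop is the same polygon, so the solid is a straight extrusion of it from z=0 to z≈29.6. Closing with flat bottom and top caps and triangulating gives 12 facets — a rectangular box, roughly 24.9 × 7.72 mm footprint and 29.6 mm tall.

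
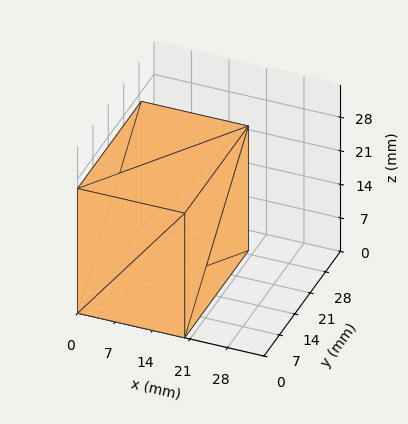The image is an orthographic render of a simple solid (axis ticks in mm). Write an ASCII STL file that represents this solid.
Reading the render: the shape is a rectangular box, roughly 20 × 29 mm footprint and 26 mm tall (dimensions read to the nearest mm from the axis ticks). For the STL, each face is triangulated and given an outward normal.

solid part
  facet normal 0.0000 0.0000 -1.0000
    outer loop
      vertex 20.000 29.000 0.000
      vertex 20.000 0.000 0.000
      vertex 0.000 0.000 0.000
    endloop
  endfacet
  facet normal 0.0000 0.0000 -1.0000
    outer loop
      vertex 0.000 29.000 0.000
      vertex 20.000 29.000 0.000
      vertex 0.000 0.000 0.000
    endloop
  endfacet
  facet normal 0.0000 0.0000 1.0000
    outer loop
      vertex 0.000 0.000 26.000
      vertex 20.000 0.000 26.000
      vertex 20.000 29.000 26.000
    endloop
  endfacet
  facet normal 0.0000 0.0000 1.0000
    outer loop
      vertex 0.000 0.000 26.000
      vertex 20.000 29.000 26.000
      vertex 0.000 29.000 26.000
    endloop
  endfacet
  facet normal 0.0000 -1.0000 0.0000
    outer loop
      vertex 0.000 0.000 0.000
      vertex 20.000 0.000 0.000
      vertex 20.000 0.000 26.000
    endloop
  endfacet
  facet normal 0.0000 -1.0000 0.0000
    outer loop
      vertex 0.000 0.000 0.000
      vertex 20.000 0.000 26.000
      vertex 0.000 0.000 26.000
    endloop
  endfacet
  facet normal 0.0000 1.0000 0.0000
    outer loop
      vertex 20.000 29.000 26.000
      vertex 20.000 29.000 0.000
      vertex 0.000 29.000 0.000
    endloop
  endfacet
  facet normal 0.0000 1.0000 0.0000
    outer loop
      vertex 0.000 29.000 26.000
      vertex 20.000 29.000 26.000
      vertex 0.000 29.000 0.000
    endloop
  endfacet
  facet normal -1.0000 0.0000 0.0000
    outer loop
      vertex 0.000 29.000 26.000
      vertex 0.000 29.000 0.000
      vertex 0.000 0.000 0.000
    endloop
  endfacet
  facet normal -1.0000 0.0000 0.0000
    outer loop
      vertex 0.000 0.000 26.000
      vertex 0.000 29.000 26.000
      vertex 0.000 0.000 0.000
    endloop
  endfacet
  facet normal 1.0000 0.0000 0.0000
    outer loop
      vertex 20.000 0.000 0.000
      vertex 20.000 29.000 0.000
      vertex 20.000 29.000 26.000
    endloop
  endfacet
  facet normal 1.0000 0.0000 0.0000
    outer loop
      vertex 20.000 0.000 0.000
      vertex 20.000 29.000 26.000
      vertex 20.000 0.000 26.000
    endloop
  endfacet
endsolid part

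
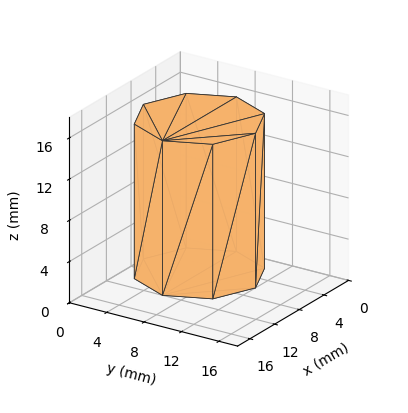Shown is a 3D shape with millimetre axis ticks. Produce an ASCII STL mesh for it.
Reading the render: the shape is a regular 8-sided prism (a cylinder approximated with 8 flat sides), circumscribed radius ≈ 6 mm, height ≈ 15 mm (dimensions read to the nearest mm from the axis ticks). For the STL, each face is triangulated and given an outward normal.

solid part
  facet normal 0.0000 0.0000 -1.0000
    outer loop
      vertex 6.0 12.0 0.0
      vertex 10.2 10.2 0.0
      vertex 12.0 6.0 0.0
    endloop
  endfacet
  facet normal 0.0000 0.0000 -1.0000
    outer loop
      vertex 1.8 10.2 0.0
      vertex 6.0 12.0 0.0
      vertex 12.0 6.0 0.0
    endloop
  endfacet
  facet normal 0.0000 0.0000 -1.0000
    outer loop
      vertex 0.0 6.0 0.0
      vertex 1.8 10.2 0.0
      vertex 12.0 6.0 0.0
    endloop
  endfacet
  facet normal 0.0000 0.0000 -1.0000
    outer loop
      vertex 1.8 1.8 0.0
      vertex 0.0 6.0 0.0
      vertex 12.0 6.0 0.0
    endloop
  endfacet
  facet normal 0.0000 0.0000 -1.0000
    outer loop
      vertex 6.0 0.0 0.0
      vertex 1.8 1.8 0.0
      vertex 12.0 6.0 0.0
    endloop
  endfacet
  facet normal 0.0000 0.0000 -1.0000
    outer loop
      vertex 10.2 1.8 0.0
      vertex 6.0 0.0 0.0
      vertex 12.0 6.0 0.0
    endloop
  endfacet
  facet normal 0.0000 0.0000 1.0000
    outer loop
      vertex 12.0 6.0 15.0
      vertex 10.2 10.2 15.0
      vertex 6.0 12.0 15.0
    endloop
  endfacet
  facet normal 0.0000 0.0000 1.0000
    outer loop
      vertex 12.0 6.0 15.0
      vertex 6.0 12.0 15.0
      vertex 1.8 10.2 15.0
    endloop
  endfacet
  facet normal 0.0000 0.0000 1.0000
    outer loop
      vertex 12.0 6.0 15.0
      vertex 1.8 10.2 15.0
      vertex 0.0 6.0 15.0
    endloop
  endfacet
  facet normal 0.0000 0.0000 1.0000
    outer loop
      vertex 12.0 6.0 15.0
      vertex 0.0 6.0 15.0
      vertex 1.8 1.8 15.0
    endloop
  endfacet
  facet normal 0.0000 0.0000 1.0000
    outer loop
      vertex 12.0 6.0 15.0
      vertex 1.8 1.8 15.0
      vertex 6.0 0.0 15.0
    endloop
  endfacet
  facet normal 0.0000 0.0000 1.0000
    outer loop
      vertex 12.0 6.0 15.0
      vertex 6.0 0.0 15.0
      vertex 10.2 1.8 15.0
    endloop
  endfacet
  facet normal 0.9191 0.3939 0.0000
    outer loop
      vertex 12.0 6.0 0.0
      vertex 10.2 10.2 0.0
      vertex 10.2 10.2 15.0
    endloop
  endfacet
  facet normal 0.9191 0.3939 0.0000
    outer loop
      vertex 12.0 6.0 0.0
      vertex 10.2 10.2 15.0
      vertex 12.0 6.0 15.0
    endloop
  endfacet
  facet normal 0.3939 0.9191 0.0000
    outer loop
      vertex 10.2 10.2 0.0
      vertex 6.0 12.0 0.0
      vertex 6.0 12.0 15.0
    endloop
  endfacet
  facet normal 0.3939 0.9191 0.0000
    outer loop
      vertex 10.2 10.2 0.0
      vertex 6.0 12.0 15.0
      vertex 10.2 10.2 15.0
    endloop
  endfacet
  facet normal -0.3939 0.9191 0.0000
    outer loop
      vertex 6.0 12.0 0.0
      vertex 1.8 10.2 0.0
      vertex 1.8 10.2 15.0
    endloop
  endfacet
  facet normal -0.3939 0.9191 0.0000
    outer loop
      vertex 6.0 12.0 0.0
      vertex 1.8 10.2 15.0
      vertex 6.0 12.0 15.0
    endloop
  endfacet
  facet normal -0.9191 0.3939 0.0000
    outer loop
      vertex 1.8 10.2 0.0
      vertex 0.0 6.0 0.0
      vertex 0.0 6.0 15.0
    endloop
  endfacet
  facet normal -0.9191 0.3939 0.0000
    outer loop
      vertex 1.8 10.2 0.0
      vertex 0.0 6.0 15.0
      vertex 1.8 10.2 15.0
    endloop
  endfacet
  facet normal -0.9191 -0.3939 0.0000
    outer loop
      vertex 0.0 6.0 0.0
      vertex 1.8 1.8 0.0
      vertex 1.8 1.8 15.0
    endloop
  endfacet
  facet normal -0.9191 -0.3939 0.0000
    outer loop
      vertex 0.0 6.0 0.0
      vertex 1.8 1.8 15.0
      vertex 0.0 6.0 15.0
    endloop
  endfacet
  facet normal -0.3939 -0.9191 0.0000
    outer loop
      vertex 1.8 1.8 0.0
      vertex 6.0 0.0 0.0
      vertex 6.0 0.0 15.0
    endloop
  endfacet
  facet normal -0.3939 -0.9191 0.0000
    outer loop
      vertex 1.8 1.8 0.0
      vertex 6.0 0.0 15.0
      vertex 1.8 1.8 15.0
    endloop
  endfacet
  facet normal 0.3939 -0.9191 0.0000
    outer loop
      vertex 6.0 0.0 0.0
      vertex 10.2 1.8 0.0
      vertex 10.2 1.8 15.0
    endloop
  endfacet
  facet normal 0.3939 -0.9191 0.0000
    outer loop
      vertex 6.0 0.0 0.0
      vertex 10.2 1.8 15.0
      vertex 6.0 0.0 15.0
    endloop
  endfacet
  facet normal 0.9191 -0.3939 0.0000
    outer loop
      vertex 10.2 1.8 0.0
      vertex 12.0 6.0 0.0
      vertex 12.0 6.0 15.0
    endloop
  endfacet
  facet normal 0.9191 -0.3939 0.0000
    outer loop
      vertex 10.2 1.8 0.0
      vertex 12.0 6.0 15.0
      vertex 10.2 1.8 15.0
    endloop
  endfacet
endsolid part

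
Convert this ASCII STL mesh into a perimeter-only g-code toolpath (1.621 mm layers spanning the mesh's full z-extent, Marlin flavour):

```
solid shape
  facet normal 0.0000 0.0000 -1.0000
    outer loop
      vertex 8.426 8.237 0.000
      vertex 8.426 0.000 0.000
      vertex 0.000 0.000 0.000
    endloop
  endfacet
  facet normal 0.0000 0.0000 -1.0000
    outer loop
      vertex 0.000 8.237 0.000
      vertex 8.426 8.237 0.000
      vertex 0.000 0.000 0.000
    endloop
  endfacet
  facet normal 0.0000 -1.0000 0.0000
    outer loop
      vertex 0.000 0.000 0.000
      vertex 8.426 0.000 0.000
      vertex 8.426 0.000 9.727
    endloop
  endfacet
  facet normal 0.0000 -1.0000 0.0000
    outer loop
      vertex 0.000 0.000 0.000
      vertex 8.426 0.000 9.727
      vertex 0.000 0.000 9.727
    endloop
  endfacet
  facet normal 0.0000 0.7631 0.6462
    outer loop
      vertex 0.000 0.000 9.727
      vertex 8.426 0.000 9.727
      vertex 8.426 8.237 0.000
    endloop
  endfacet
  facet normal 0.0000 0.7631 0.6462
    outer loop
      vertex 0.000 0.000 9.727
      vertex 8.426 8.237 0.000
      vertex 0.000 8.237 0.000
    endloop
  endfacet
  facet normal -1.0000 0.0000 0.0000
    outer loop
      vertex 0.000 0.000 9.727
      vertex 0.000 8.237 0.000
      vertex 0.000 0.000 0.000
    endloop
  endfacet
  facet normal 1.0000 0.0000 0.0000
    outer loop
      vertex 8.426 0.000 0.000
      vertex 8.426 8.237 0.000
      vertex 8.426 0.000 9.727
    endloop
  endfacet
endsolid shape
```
; perimeter-only toolpath
G21 ; units = mm
G90 ; absolute positioning
G28 ; home
; layer 1
G0 Z1.621
G0 X0.000 Y0.000
G1 X8.426 Y0.000
G1 X8.426 Y6.864
G1 X0.000 Y6.864
G1 X0.000 Y0.000
; layer 2
G0 Z3.242
G0 X0.000 Y0.000
G1 X8.426 Y0.000
G1 X8.426 Y5.491
G1 X0.000 Y5.491
G1 X0.000 Y0.000
; layer 3
G0 Z4.864
G0 X0.000 Y0.000
G1 X8.426 Y0.000
G1 X8.426 Y4.119
G1 X0.000 Y4.119
G1 X0.000 Y0.000
; layer 4
G0 Z6.485
G0 X0.000 Y0.000
G1 X8.426 Y0.000
G1 X8.426 Y2.746
G1 X0.000 Y2.746
G1 X0.000 Y0.000
; layer 5
G0 Z8.106
G0 X0.000 Y0.000
G1 X8.426 Y0.000
G1 X8.426 Y1.373
G1 X0.000 Y1.373
G1 X0.000 Y0.000
M2 ; end

The solid is a wedge (ramp): 8.43 × 8.24 mm base, rising to 9.73 mm along the y=0 edge and sloping linearly to z=0 at y=8.24. Slicing at Δz = 1.621 mm — 6 equal slices spanning the solid's height, so layer i sits at z = i·h/6 — gives 5 non-empty perimeters. Each is a 4-segment closed polygon; G0 lifts to the layer z and rapids to the start vertex, then G1 traces the edges. The cross-section shrinks linearly with z (the slice at the apex is degenerate and omitted).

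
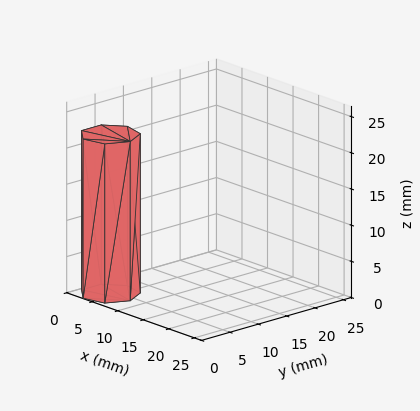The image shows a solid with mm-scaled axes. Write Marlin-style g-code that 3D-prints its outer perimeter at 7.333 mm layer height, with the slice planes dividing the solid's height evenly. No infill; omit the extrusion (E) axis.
Reading the render: the shape is a regular 7-sided prism (a cylinder approximated with 7 flat sides), circumscribed radius ≈ 4 mm, height ≈ 22 mm (dimensions read to the nearest mm from the axis ticks). For the g-code, the solid's height is divided into equal slices at the stated Δz and each level perimeter traced with G1 moves after a G0 lift.

; perimeter-only toolpath
G21 ; units = mm
G90 ; absolute positioning
G28 ; home
; layer 1
G0 Z7.333
G0 X8.000 Y4.000
G1 X6.494 Y7.127
G1 X3.110 Y7.900
G1 X0.396 Y5.736
G1 X0.396 Y2.264
G1 X3.110 Y0.100
G1 X6.494 Y0.873
G1 X8.000 Y4.000
; layer 2
G0 Z14.667
G0 X8.000 Y4.000
G1 X6.494 Y7.127
G1 X3.110 Y7.900
G1 X0.396 Y5.736
G1 X0.396 Y2.264
G1 X3.110 Y0.100
G1 X6.494 Y0.873
G1 X8.000 Y4.000
; layer 3
G0 Z22.000
G0 X8.000 Y4.000
G1 X6.494 Y7.127
G1 X3.110 Y7.900
G1 X0.396 Y5.736
G1 X0.396 Y2.264
G1 X3.110 Y0.100
G1 X6.494 Y0.873
G1 X8.000 Y4.000
M2 ; end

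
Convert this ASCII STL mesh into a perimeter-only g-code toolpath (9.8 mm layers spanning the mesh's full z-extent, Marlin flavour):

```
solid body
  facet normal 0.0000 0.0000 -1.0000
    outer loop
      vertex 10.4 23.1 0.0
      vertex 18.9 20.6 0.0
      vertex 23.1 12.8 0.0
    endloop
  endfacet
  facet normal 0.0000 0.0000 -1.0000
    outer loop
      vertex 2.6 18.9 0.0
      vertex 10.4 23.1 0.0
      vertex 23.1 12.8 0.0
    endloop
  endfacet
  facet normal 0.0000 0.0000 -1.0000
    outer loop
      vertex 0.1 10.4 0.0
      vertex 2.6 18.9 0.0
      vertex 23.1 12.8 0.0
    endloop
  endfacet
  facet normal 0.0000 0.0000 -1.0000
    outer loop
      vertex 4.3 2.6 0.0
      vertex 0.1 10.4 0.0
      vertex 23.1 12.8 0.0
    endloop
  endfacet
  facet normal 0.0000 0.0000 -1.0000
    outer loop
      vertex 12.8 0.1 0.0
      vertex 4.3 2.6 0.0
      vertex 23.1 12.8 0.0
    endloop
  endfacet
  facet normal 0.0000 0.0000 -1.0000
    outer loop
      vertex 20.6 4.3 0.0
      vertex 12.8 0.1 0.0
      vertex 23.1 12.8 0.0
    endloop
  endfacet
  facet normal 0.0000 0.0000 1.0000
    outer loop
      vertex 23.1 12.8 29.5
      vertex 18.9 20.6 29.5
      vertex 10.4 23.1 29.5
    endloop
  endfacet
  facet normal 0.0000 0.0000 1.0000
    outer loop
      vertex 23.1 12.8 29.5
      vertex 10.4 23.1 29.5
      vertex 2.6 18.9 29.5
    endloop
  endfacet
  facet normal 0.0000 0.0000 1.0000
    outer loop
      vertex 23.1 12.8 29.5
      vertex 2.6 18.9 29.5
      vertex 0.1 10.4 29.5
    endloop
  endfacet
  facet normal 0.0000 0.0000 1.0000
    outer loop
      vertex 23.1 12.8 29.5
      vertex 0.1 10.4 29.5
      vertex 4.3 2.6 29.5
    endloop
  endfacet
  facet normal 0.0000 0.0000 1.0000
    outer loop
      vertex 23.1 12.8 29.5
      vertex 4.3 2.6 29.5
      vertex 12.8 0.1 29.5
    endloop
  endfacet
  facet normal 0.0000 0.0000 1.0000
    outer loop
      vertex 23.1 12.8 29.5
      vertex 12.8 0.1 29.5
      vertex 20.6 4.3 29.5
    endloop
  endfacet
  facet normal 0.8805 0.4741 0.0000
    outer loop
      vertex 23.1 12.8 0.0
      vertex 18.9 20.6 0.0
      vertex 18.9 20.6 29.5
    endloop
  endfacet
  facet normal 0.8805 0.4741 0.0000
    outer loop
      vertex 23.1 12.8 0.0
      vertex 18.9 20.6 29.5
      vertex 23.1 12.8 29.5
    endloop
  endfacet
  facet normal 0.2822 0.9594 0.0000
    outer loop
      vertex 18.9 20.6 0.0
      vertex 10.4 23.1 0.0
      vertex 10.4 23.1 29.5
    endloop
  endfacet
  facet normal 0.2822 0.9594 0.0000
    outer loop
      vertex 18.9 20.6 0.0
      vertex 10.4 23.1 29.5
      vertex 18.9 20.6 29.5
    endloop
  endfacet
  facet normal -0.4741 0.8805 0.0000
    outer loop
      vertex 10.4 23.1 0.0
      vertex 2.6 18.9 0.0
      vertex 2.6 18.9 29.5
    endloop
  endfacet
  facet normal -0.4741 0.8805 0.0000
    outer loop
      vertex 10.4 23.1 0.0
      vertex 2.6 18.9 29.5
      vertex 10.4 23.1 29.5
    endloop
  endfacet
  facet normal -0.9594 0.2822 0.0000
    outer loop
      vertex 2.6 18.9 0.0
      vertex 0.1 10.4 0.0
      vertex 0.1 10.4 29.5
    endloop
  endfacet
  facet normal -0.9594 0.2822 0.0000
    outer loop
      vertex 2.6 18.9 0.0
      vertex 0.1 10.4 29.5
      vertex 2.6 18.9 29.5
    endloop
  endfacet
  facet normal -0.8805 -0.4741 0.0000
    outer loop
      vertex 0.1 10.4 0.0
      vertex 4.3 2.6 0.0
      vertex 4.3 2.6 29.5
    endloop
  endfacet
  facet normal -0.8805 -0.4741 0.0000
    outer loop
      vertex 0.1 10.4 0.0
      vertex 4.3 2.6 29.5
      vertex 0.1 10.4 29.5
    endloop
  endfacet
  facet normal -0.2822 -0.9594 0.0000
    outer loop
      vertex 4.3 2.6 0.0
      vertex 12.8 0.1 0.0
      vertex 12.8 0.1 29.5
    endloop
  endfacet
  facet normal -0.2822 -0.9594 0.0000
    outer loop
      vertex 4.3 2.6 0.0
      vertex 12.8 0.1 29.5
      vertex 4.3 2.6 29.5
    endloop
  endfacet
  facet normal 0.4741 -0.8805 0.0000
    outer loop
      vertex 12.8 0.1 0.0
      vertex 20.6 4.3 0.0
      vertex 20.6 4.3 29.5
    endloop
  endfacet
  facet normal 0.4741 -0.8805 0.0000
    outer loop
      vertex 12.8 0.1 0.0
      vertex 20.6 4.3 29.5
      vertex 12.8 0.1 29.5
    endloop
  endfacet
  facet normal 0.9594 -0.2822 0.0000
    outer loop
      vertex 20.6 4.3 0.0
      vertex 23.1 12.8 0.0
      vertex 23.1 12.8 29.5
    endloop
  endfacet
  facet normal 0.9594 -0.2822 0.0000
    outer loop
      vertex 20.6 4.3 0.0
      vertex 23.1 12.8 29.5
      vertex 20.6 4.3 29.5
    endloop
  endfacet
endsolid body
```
; perimeter-only toolpath
G21 ; units = mm
G90 ; absolute positioning
G28 ; home
; layer 1
G0 Z9.8
G0 X23.1 Y12.8
G1 X18.9 Y20.6
G1 X10.4 Y23.1
G1 X2.6 Y18.9
G1 X0.1 Y10.4
G1 X4.3 Y2.6
G1 X12.8 Y0.1
G1 X20.6 Y4.3
G1 X23.1 Y12.8
; layer 2
G0 Z19.7
G0 X23.1 Y12.8
G1 X18.9 Y20.6
G1 X10.4 Y23.1
G1 X2.6 Y18.9
G1 X0.1 Y10.4
G1 X4.3 Y2.6
G1 X12.8 Y0.1
G1 X20.6 Y4.3
G1 X23.1 Y12.8
; layer 3
G0 Z29.5
G0 X23.1 Y12.8
G1 X18.9 Y20.6
G1 X10.4 Y23.1
G1 X2.6 Y18.9
G1 X0.1 Y10.4
G1 X4.3 Y2.6
G1 X12.8 Y0.1
G1 X20.6 Y4.3
G1 X23.1 Y12.8
M2 ; end

The solid is a regular 8-sided prism (a cylinder approximated with 8 flat sides), circumscribed radius ≈ 11.6 mm, height ≈ 29.5 mm. Slicing at Δz = 9.8 mm — 3 equal slices spanning the solid's height, so layer i sits at z = i·h/3 — gives 3 non-empty perimeters. Each is a 8-segment closed polygon; G0 lifts to the layer z and rapids to the start vertex, then G1 traces the edges.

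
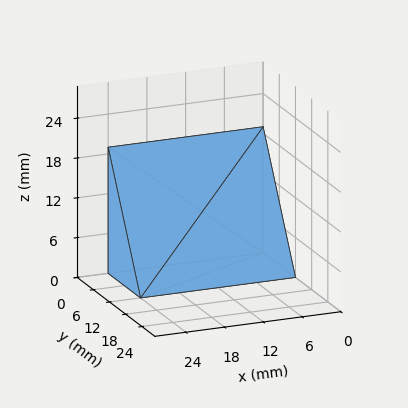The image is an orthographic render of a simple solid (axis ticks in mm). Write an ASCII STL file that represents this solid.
Reading the render: the shape is a wedge (ramp): 24 × 12 mm base, rising to 19 mm along the y=0 edge and sloping linearly to z=0 at y=12 (dimensions read to the nearest mm from the axis ticks). For the STL, each face is triangulated and given an outward normal.

solid part
  facet normal 0.0000 0.0000 -1.0000
    outer loop
      vertex 24.00 12.00 0.00
      vertex 24.00 0.00 0.00
      vertex 0.00 0.00 0.00
    endloop
  endfacet
  facet normal 0.0000 0.0000 -1.0000
    outer loop
      vertex 0.00 12.00 0.00
      vertex 24.00 12.00 0.00
      vertex 0.00 0.00 0.00
    endloop
  endfacet
  facet normal 0.0000 -1.0000 0.0000
    outer loop
      vertex 0.00 0.00 0.00
      vertex 24.00 0.00 0.00
      vertex 24.00 0.00 19.00
    endloop
  endfacet
  facet normal 0.0000 -1.0000 0.0000
    outer loop
      vertex 0.00 0.00 0.00
      vertex 24.00 0.00 19.00
      vertex 0.00 0.00 19.00
    endloop
  endfacet
  facet normal 0.0000 0.8455 0.5340
    outer loop
      vertex 0.00 0.00 19.00
      vertex 24.00 0.00 19.00
      vertex 24.00 12.00 0.00
    endloop
  endfacet
  facet normal 0.0000 0.8455 0.5340
    outer loop
      vertex 0.00 0.00 19.00
      vertex 24.00 12.00 0.00
      vertex 0.00 12.00 0.00
    endloop
  endfacet
  facet normal -1.0000 0.0000 0.0000
    outer loop
      vertex 0.00 0.00 19.00
      vertex 0.00 12.00 0.00
      vertex 0.00 0.00 0.00
    endloop
  endfacet
  facet normal 1.0000 0.0000 0.0000
    outer loop
      vertex 24.00 0.00 0.00
      vertex 24.00 12.00 0.00
      vertex 24.00 0.00 19.00
    endloop
  endfacet
endsolid part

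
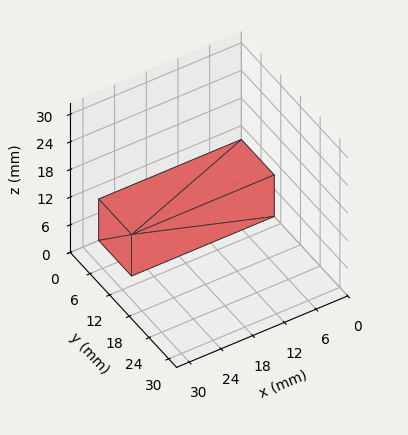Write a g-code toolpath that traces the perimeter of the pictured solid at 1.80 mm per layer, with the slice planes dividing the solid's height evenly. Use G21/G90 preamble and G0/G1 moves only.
Reading the render: the shape is a rectangular box, roughly 27 × 10 mm footprint and 9 mm tall (dimensions read to the nearest mm from the axis ticks). For the g-code, the solid's height is divided into equal slices at the stated Δz and each level perimeter traced with G1 moves after a G0 lift.

; perimeter-only toolpath
G21 ; units = mm
G90 ; absolute positioning
G28 ; home
; layer 1
G0 Z1.80
G0 X0.00 Y0.00
G1 X27.00 Y0.00
G1 X27.00 Y10.00
G1 X0.00 Y10.00
G1 X0.00 Y0.00
; layer 2
G0 Z3.60
G0 X0.00 Y0.00
G1 X27.00 Y0.00
G1 X27.00 Y10.00
G1 X0.00 Y10.00
G1 X0.00 Y0.00
; layer 3
G0 Z5.40
G0 X0.00 Y0.00
G1 X27.00 Y0.00
G1 X27.00 Y10.00
G1 X0.00 Y10.00
G1 X0.00 Y0.00
; layer 4
G0 Z7.20
G0 X0.00 Y0.00
G1 X27.00 Y0.00
G1 X27.00 Y10.00
G1 X0.00 Y10.00
G1 X0.00 Y0.00
; layer 5
G0 Z9.00
G0 X0.00 Y0.00
G1 X27.00 Y0.00
G1 X27.00 Y10.00
G1 X0.00 Y10.00
G1 X0.00 Y0.00
M2 ; end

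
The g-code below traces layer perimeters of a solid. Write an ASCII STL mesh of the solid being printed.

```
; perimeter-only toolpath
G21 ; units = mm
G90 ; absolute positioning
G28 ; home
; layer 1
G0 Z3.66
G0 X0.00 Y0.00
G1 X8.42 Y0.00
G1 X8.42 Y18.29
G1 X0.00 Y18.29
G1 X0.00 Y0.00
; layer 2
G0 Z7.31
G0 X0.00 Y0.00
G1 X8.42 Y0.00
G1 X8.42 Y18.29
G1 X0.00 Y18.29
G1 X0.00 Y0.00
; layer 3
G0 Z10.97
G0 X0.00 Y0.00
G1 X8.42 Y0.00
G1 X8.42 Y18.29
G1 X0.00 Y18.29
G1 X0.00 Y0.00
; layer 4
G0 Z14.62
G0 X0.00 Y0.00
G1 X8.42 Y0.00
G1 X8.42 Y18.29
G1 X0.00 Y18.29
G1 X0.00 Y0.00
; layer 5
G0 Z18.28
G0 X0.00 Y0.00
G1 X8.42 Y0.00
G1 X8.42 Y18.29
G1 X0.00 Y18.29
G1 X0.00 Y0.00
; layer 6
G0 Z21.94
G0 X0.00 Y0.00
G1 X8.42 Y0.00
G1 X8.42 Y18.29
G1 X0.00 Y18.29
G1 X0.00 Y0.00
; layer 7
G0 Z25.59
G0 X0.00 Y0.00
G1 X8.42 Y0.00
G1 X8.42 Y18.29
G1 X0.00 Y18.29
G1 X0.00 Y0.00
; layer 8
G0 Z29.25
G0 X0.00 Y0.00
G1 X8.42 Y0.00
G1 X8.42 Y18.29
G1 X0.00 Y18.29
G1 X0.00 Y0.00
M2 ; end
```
solid part
  facet normal 0.0000 0.0000 -1.0000
    outer loop
      vertex 8.42 18.29 0.00
      vertex 8.42 0.00 0.00
      vertex 0.00 0.00 0.00
    endloop
  endfacet
  facet normal 0.0000 0.0000 -1.0000
    outer loop
      vertex 0.00 18.29 0.00
      vertex 8.42 18.29 0.00
      vertex 0.00 0.00 0.00
    endloop
  endfacet
  facet normal 0.0000 0.0000 1.0000
    outer loop
      vertex 0.00 0.00 29.25
      vertex 8.42 0.00 29.25
      vertex 8.42 18.29 29.25
    endloop
  endfacet
  facet normal 0.0000 0.0000 1.0000
    outer loop
      vertex 0.00 0.00 29.25
      vertex 8.42 18.29 29.25
      vertex 0.00 18.29 29.25
    endloop
  endfacet
  facet normal 0.0000 -1.0000 0.0000
    outer loop
      vertex 0.00 0.00 0.00
      vertex 8.42 0.00 0.00
      vertex 8.42 0.00 29.25
    endloop
  endfacet
  facet normal 0.0000 -1.0000 0.0000
    outer loop
      vertex 0.00 0.00 0.00
      vertex 8.42 0.00 29.25
      vertex 0.00 0.00 29.25
    endloop
  endfacet
  facet normal 0.0000 1.0000 0.0000
    outer loop
      vertex 8.42 18.29 29.25
      vertex 8.42 18.29 0.00
      vertex 0.00 18.29 0.00
    endloop
  endfacet
  facet normal 0.0000 1.0000 0.0000
    outer loop
      vertex 0.00 18.29 29.25
      vertex 8.42 18.29 29.25
      vertex 0.00 18.29 0.00
    endloop
  endfacet
  facet normal -1.0000 0.0000 0.0000
    outer loop
      vertex 0.00 18.29 29.25
      vertex 0.00 18.29 0.00
      vertex 0.00 0.00 0.00
    endloop
  endfacet
  facet normal -1.0000 0.0000 0.0000
    outer loop
      vertex 0.00 0.00 29.25
      vertex 0.00 18.29 29.25
      vertex 0.00 0.00 0.00
    endloop
  endfacet
  facet normal 1.0000 0.0000 0.0000
    outer loop
      vertex 8.42 0.00 0.00
      vertex 8.42 18.29 0.00
      vertex 8.42 18.29 29.25
    endloop
  endfacet
  facet normal 1.0000 0.0000 0.0000
    outer loop
      vertex 8.42 0.00 0.00
      vertex 8.42 18.29 29.25
      vertex 8.42 0.00 29.25
    endloop
  endfacet
endsolid part

The G0 Z moves step by Δz≈3.66 mm. Every layer's G1 loop is the same polygon, so the solid is a straight extrusion of it from z=0 to z≈29.2. Closing with flat bottom and top caps and triangulating gives 12 facets — a rectangular box, roughly 8.42 × 18.3 mm footprint and 29.2 mm tall.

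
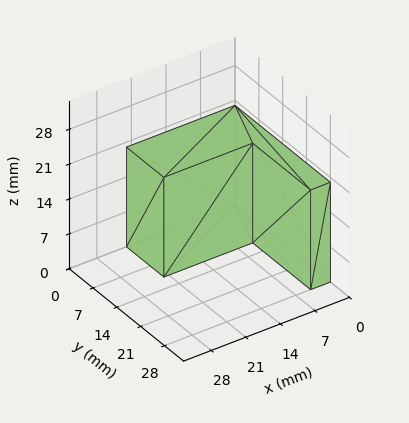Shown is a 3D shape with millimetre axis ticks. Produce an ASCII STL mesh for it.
Reading the render: the shape is an L-shaped prism: outer 22 × 28 mm, arm thicknesses ≈ 11 mm (horizontal) and 4 mm (vertical), extruded 20 mm in z (dimensions read to the nearest mm from the axis ticks). For the STL, each face is triangulated and given an outward normal.

solid part
  facet normal 0.0000 0.0000 -1.0000
    outer loop
      vertex 22.0 11.0 0.0
      vertex 22.0 0.0 0.0
      vertex 0.0 0.0 0.0
    endloop
  endfacet
  facet normal 0.0000 0.0000 -1.0000
    outer loop
      vertex 4.0 11.0 0.0
      vertex 22.0 11.0 0.0
      vertex 0.0 0.0 0.0
    endloop
  endfacet
  facet normal 0.0000 0.0000 -1.0000
    outer loop
      vertex 4.0 28.0 0.0
      vertex 4.0 11.0 0.0
      vertex 0.0 0.0 0.0
    endloop
  endfacet
  facet normal 0.0000 0.0000 -1.0000
    outer loop
      vertex 0.0 28.0 0.0
      vertex 4.0 28.0 0.0
      vertex 0.0 0.0 0.0
    endloop
  endfacet
  facet normal 0.0000 0.0000 1.0000
    outer loop
      vertex 0.0 0.0 20.0
      vertex 22.0 0.0 20.0
      vertex 22.0 11.0 20.0
    endloop
  endfacet
  facet normal 0.0000 0.0000 1.0000
    outer loop
      vertex 0.0 0.0 20.0
      vertex 22.0 11.0 20.0
      vertex 4.0 11.0 20.0
    endloop
  endfacet
  facet normal 0.0000 0.0000 1.0000
    outer loop
      vertex 0.0 0.0 20.0
      vertex 4.0 11.0 20.0
      vertex 4.0 28.0 20.0
    endloop
  endfacet
  facet normal 0.0000 0.0000 1.0000
    outer loop
      vertex 0.0 0.0 20.0
      vertex 4.0 28.0 20.0
      vertex 0.0 28.0 20.0
    endloop
  endfacet
  facet normal 0.0000 -1.0000 0.0000
    outer loop
      vertex 0.0 0.0 0.0
      vertex 22.0 0.0 0.0
      vertex 22.0 0.0 20.0
    endloop
  endfacet
  facet normal 0.0000 -1.0000 0.0000
    outer loop
      vertex 0.0 0.0 0.0
      vertex 22.0 0.0 20.0
      vertex 0.0 0.0 20.0
    endloop
  endfacet
  facet normal 1.0000 0.0000 0.0000
    outer loop
      vertex 22.0 0.0 0.0
      vertex 22.0 11.0 0.0
      vertex 22.0 11.0 20.0
    endloop
  endfacet
  facet normal 1.0000 0.0000 0.0000
    outer loop
      vertex 22.0 0.0 0.0
      vertex 22.0 11.0 20.0
      vertex 22.0 0.0 20.0
    endloop
  endfacet
  facet normal 0.0000 1.0000 0.0000
    outer loop
      vertex 22.0 11.0 0.0
      vertex 4.0 11.0 0.0
      vertex 4.0 11.0 20.0
    endloop
  endfacet
  facet normal 0.0000 1.0000 0.0000
    outer loop
      vertex 22.0 11.0 0.0
      vertex 4.0 11.0 20.0
      vertex 22.0 11.0 20.0
    endloop
  endfacet
  facet normal 1.0000 0.0000 0.0000
    outer loop
      vertex 4.0 11.0 0.0
      vertex 4.0 28.0 0.0
      vertex 4.0 28.0 20.0
    endloop
  endfacet
  facet normal 1.0000 0.0000 0.0000
    outer loop
      vertex 4.0 11.0 0.0
      vertex 4.0 28.0 20.0
      vertex 4.0 11.0 20.0
    endloop
  endfacet
  facet normal 0.0000 1.0000 0.0000
    outer loop
      vertex 4.0 28.0 0.0
      vertex 0.0 28.0 0.0
      vertex 0.0 28.0 20.0
    endloop
  endfacet
  facet normal 0.0000 1.0000 0.0000
    outer loop
      vertex 4.0 28.0 0.0
      vertex 0.0 28.0 20.0
      vertex 4.0 28.0 20.0
    endloop
  endfacet
  facet normal -1.0000 0.0000 0.0000
    outer loop
      vertex 0.0 28.0 0.0
      vertex 0.0 0.0 0.0
      vertex 0.0 0.0 20.0
    endloop
  endfacet
  facet normal -1.0000 0.0000 0.0000
    outer loop
      vertex 0.0 28.0 0.0
      vertex 0.0 0.0 20.0
      vertex 0.0 28.0 20.0
    endloop
  endfacet
endsolid part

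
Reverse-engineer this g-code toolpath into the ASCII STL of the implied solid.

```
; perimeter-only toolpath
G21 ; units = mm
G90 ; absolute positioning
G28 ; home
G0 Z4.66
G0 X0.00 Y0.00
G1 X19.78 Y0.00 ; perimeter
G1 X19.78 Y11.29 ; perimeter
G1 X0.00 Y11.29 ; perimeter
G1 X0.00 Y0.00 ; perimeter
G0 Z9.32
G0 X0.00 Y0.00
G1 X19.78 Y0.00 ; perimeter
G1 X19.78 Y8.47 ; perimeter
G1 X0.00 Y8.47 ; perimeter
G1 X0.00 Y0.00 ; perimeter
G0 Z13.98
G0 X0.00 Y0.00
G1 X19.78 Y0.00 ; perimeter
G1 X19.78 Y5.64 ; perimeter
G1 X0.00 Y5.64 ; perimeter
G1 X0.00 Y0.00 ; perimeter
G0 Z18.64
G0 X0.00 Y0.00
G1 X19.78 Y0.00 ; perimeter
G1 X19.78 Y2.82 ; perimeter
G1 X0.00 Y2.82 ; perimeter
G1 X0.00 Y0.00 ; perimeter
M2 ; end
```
solid part
  facet normal 0.0000 0.0000 -1.0000
    outer loop
      vertex 19.78 14.11 0.00
      vertex 19.78 0.00 0.00
      vertex 0.00 0.00 0.00
    endloop
  endfacet
  facet normal 0.0000 0.0000 -1.0000
    outer loop
      vertex 0.00 14.11 0.00
      vertex 19.78 14.11 0.00
      vertex 0.00 0.00 0.00
    endloop
  endfacet
  facet normal 0.0000 -1.0000 0.0000
    outer loop
      vertex 0.00 0.00 0.00
      vertex 19.78 0.00 0.00
      vertex 19.78 0.00 23.30
    endloop
  endfacet
  facet normal 0.0000 -1.0000 0.0000
    outer loop
      vertex 0.00 0.00 0.00
      vertex 19.78 0.00 23.30
      vertex 0.00 0.00 23.30
    endloop
  endfacet
  facet normal 0.0000 0.8554 0.5180
    outer loop
      vertex 0.00 0.00 23.30
      vertex 19.78 0.00 23.30
      vertex 19.78 14.11 0.00
    endloop
  endfacet
  facet normal 0.0000 0.8554 0.5180
    outer loop
      vertex 0.00 0.00 23.30
      vertex 19.78 14.11 0.00
      vertex 0.00 14.11 0.00
    endloop
  endfacet
  facet normal -1.0000 0.0000 0.0000
    outer loop
      vertex 0.00 0.00 23.30
      vertex 0.00 14.11 0.00
      vertex 0.00 0.00 0.00
    endloop
  endfacet
  facet normal 1.0000 0.0000 0.0000
    outer loop
      vertex 19.78 0.00 0.00
      vertex 19.78 14.11 0.00
      vertex 19.78 0.00 23.30
    endloop
  endfacet
endsolid part

The G0 Z moves step by Δz≈4.66 mm. The G1 loops shrink linearly with z, so the solid tapers from its base footprint up to z≈23.3. Closing with a flat bottom cap and the tapered top and triangulating gives 8 facets — a wedge (ramp): 19.8 × 14.1 mm base, rising to 23.3 mm along the y=0 edge and sloping linearly to z=0 at y=14.1.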